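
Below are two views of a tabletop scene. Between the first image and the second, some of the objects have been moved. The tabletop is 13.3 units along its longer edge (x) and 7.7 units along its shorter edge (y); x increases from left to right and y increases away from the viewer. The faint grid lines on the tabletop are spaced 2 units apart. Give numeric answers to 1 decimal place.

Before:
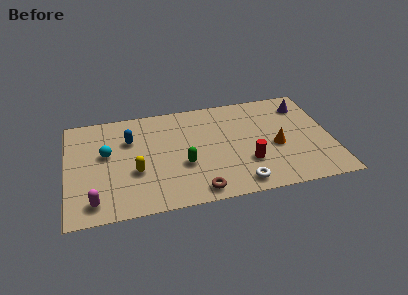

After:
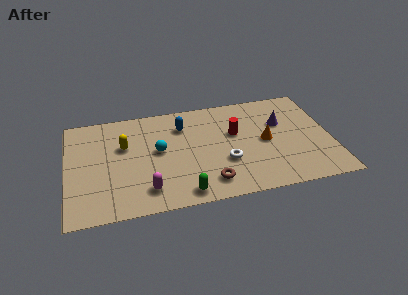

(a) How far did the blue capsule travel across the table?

2.7

From (3.2, 5.3) to (5.9, 5.8), the blue capsule covered √(2.7² + 0.5²) ≈ 2.7 units.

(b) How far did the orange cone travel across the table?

0.7

The orange cone moved from about (10.5, 3.3) to (10.0, 3.8), a distance of √(0.5² + 0.5²) ≈ 0.7.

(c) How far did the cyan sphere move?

2.6

The cyan sphere moved from about (2.0, 4.5) to (4.6, 4.2), a distance of √(2.6² + 0.3²) ≈ 2.6.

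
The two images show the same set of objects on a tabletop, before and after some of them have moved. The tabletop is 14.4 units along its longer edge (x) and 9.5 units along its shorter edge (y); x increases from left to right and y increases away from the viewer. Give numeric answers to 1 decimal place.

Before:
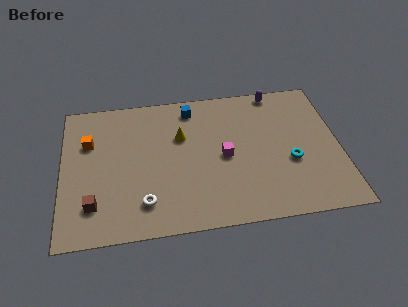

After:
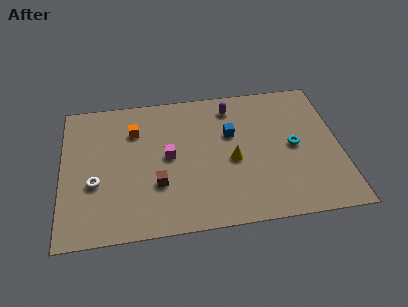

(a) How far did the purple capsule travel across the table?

2.5

The purple capsule was near (11.3, 8.7) before and (8.9, 7.9) after, so it travelled √(2.4² + 0.8²) ≈ 2.5 units.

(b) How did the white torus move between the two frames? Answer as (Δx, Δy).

(-2.5, 1.6)

From the two frames, the white torus sits at roughly (4.2, 2.0) before and (1.7, 3.6) after.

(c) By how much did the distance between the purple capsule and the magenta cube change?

-0.6

Before: roughly 5.1 units apart; after: 4.5. That's 0.6 units closer together.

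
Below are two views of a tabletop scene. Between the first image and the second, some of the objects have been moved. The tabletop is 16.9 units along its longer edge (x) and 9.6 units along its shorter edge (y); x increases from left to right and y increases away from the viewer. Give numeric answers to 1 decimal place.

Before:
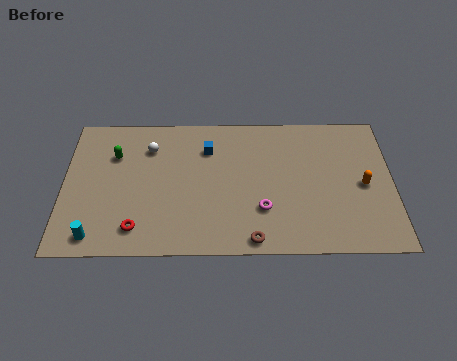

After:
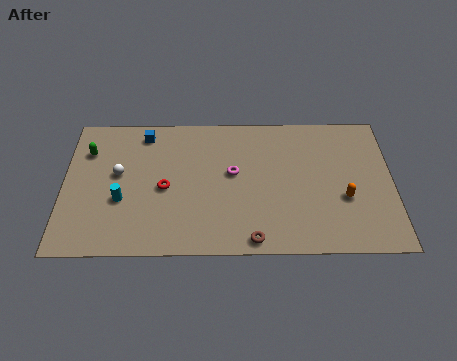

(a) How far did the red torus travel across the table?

3.0

The red torus was near (3.8, 1.7) before and (5.2, 4.4) after, so it travelled √(1.4² + 2.7²) ≈ 3.0 units.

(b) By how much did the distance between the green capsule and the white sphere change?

+0.4

They were about 1.9 units apart before and 2.3 after — 0.4 units further apart.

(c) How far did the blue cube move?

3.5

The blue cube was near (7.4, 7.1) before and (4.1, 8.2) after, so it travelled √(3.3² + 1.1²) ≈ 3.5 units.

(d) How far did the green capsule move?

1.4

From (2.6, 6.7) to (1.2, 7.0), the green capsule covered √(1.4² + 0.3²) ≈ 1.4 units.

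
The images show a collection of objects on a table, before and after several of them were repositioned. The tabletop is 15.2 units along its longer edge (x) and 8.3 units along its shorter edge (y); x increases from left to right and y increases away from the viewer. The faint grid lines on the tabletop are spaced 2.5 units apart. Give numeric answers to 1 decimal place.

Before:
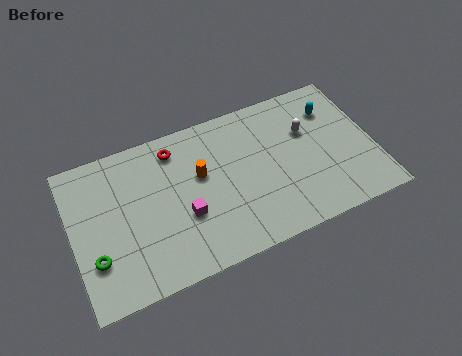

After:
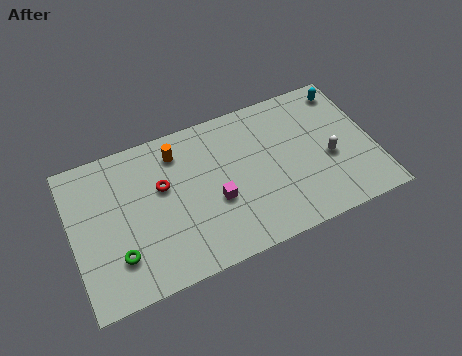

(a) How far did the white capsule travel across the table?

2.1

From (12.0, 5.4) to (12.9, 3.5), the white capsule covered √(0.9² + 1.9²) ≈ 2.1 units.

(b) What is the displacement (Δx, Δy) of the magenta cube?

(1.6, 0.2)

From the two frames, the magenta cube sits at roughly (5.5, 3.1) before and (7.1, 3.3) after.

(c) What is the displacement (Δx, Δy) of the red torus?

(-0.8, -1.8)

From the two frames, the red torus sits at roughly (5.4, 6.9) before and (4.6, 5.1) after.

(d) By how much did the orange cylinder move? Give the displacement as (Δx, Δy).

(-1.0, 1.7)

The orange cylinder started near (6.5, 5.0) and ended near (5.5, 6.7).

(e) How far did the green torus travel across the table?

1.1

From (1.0, 2.5) to (2.1, 2.2), the green torus covered √(1.1² + 0.3²) ≈ 1.1 units.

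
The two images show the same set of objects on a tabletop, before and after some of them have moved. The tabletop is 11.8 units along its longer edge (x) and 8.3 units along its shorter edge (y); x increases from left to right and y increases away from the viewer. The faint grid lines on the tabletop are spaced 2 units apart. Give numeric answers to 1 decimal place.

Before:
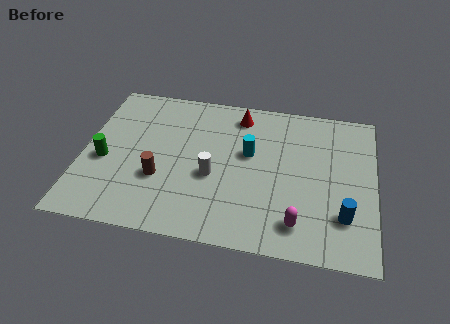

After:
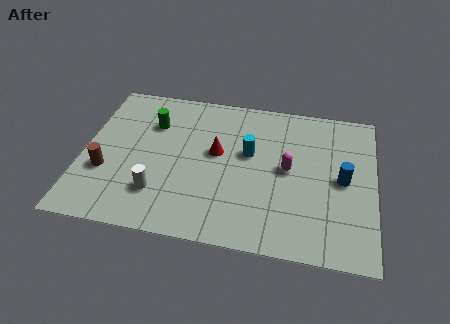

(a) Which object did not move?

the cyan cylinder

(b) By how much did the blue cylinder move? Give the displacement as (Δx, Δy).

(-0.1, 1.9)

The blue cylinder was at about (10.6, 2.2) and moved to about (10.5, 4.1).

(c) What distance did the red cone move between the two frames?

2.4

The red cone was near (6.2, 7.0) before and (5.4, 4.7) after, so it travelled √(0.8² + 2.3²) ≈ 2.4 units.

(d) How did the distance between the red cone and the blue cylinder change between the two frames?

-1.4

They were about 6.5 units apart before and 5.1 after — 1.4 units closer together.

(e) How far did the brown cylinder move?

2.2

From (3.2, 2.9) to (1.0, 2.9), the brown cylinder covered √(2.2² + 0.0²) ≈ 2.2 units.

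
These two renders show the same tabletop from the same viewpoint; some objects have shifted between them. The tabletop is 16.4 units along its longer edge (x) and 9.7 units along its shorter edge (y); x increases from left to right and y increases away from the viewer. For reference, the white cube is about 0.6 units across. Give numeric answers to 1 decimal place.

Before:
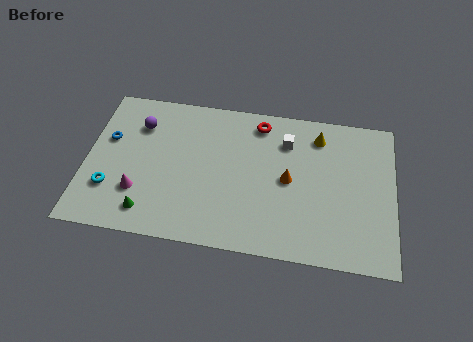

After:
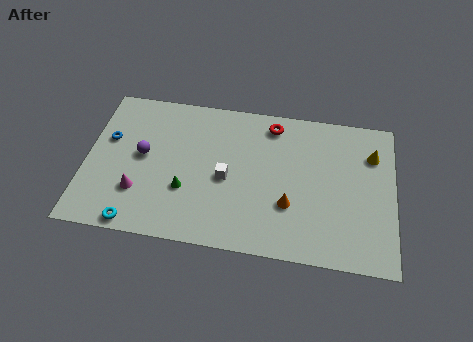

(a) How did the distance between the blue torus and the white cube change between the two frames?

-3.0

They were about 9.6 units apart before and 6.6 after — 3.0 units closer together.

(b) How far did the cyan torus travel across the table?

2.5

From (1.4, 2.8) to (2.9, 0.8), the cyan torus covered √(1.5² + 2.0²) ≈ 2.5 units.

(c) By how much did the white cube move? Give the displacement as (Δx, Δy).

(-3.1, -2.9)

The white cube started near (10.6, 7.3) and ended near (7.5, 4.4).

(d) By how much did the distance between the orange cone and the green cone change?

-2.5

Before: roughly 8.0 units apart; after: 5.5. That's 2.5 units closer together.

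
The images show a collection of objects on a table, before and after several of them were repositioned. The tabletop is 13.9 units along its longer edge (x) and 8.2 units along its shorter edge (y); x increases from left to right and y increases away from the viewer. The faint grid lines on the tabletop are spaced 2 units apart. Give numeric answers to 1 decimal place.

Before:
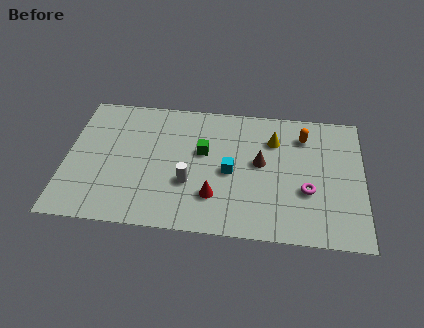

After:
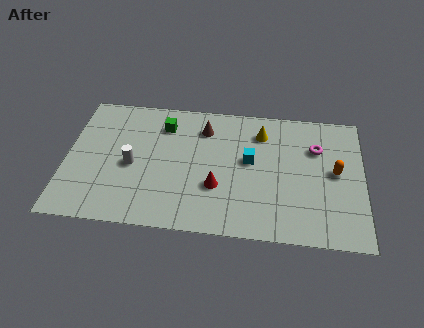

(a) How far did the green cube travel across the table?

2.4

From (6.4, 4.9) to (4.5, 6.4), the green cube covered √(1.9² + 1.5²) ≈ 2.4 units.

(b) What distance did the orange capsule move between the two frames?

2.6

The orange capsule moved from about (11.1, 6.4) to (12.6, 4.3), a distance of √(1.5² + 2.1²) ≈ 2.6.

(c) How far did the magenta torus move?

2.7

The magenta torus was near (11.3, 3.0) before and (11.7, 5.7) after, so it travelled √(0.4² + 2.7²) ≈ 2.7 units.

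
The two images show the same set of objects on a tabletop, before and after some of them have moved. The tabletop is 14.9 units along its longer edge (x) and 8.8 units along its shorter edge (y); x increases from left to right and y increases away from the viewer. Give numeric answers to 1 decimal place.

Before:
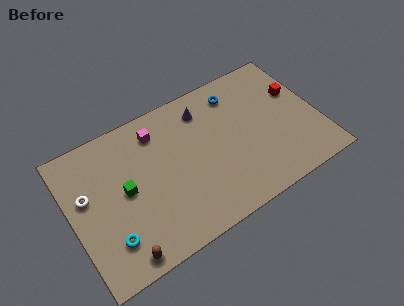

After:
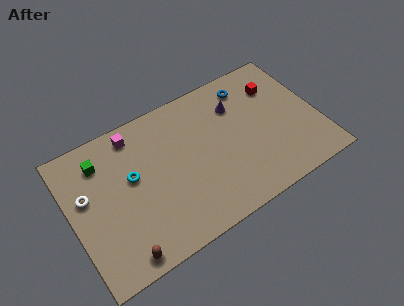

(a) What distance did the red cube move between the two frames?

1.4

From (13.9, 5.6) to (12.8, 6.5), the red cube covered √(1.1² + 0.9²) ≈ 1.4 units.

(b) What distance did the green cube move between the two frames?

2.6

The green cube was near (3.2, 4.5) before and (2.1, 6.9) after, so it travelled √(1.1² + 2.4²) ≈ 2.6 units.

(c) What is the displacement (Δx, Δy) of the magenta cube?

(-1.3, 0.5)

The magenta cube started near (5.5, 7.1) and ended near (4.2, 7.6).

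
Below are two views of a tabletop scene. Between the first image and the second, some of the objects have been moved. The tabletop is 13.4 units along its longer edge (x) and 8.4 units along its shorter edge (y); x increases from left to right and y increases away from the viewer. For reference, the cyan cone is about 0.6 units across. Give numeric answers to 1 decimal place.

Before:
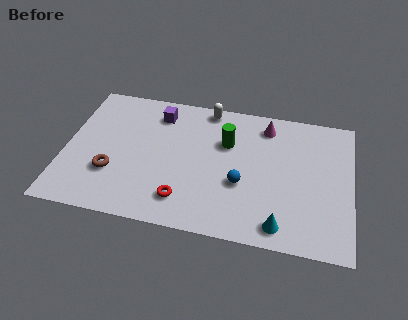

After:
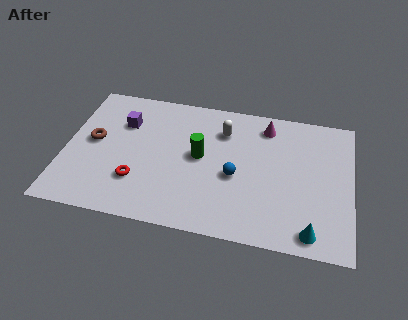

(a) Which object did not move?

the magenta cone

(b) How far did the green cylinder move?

1.6

From (7.5, 5.6) to (6.3, 4.5), the green cylinder covered √(1.2² + 1.1²) ≈ 1.6 units.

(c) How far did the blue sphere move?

0.5

From (8.3, 3.2) to (8.0, 3.6), the blue sphere covered √(0.3² + 0.4²) ≈ 0.5 units.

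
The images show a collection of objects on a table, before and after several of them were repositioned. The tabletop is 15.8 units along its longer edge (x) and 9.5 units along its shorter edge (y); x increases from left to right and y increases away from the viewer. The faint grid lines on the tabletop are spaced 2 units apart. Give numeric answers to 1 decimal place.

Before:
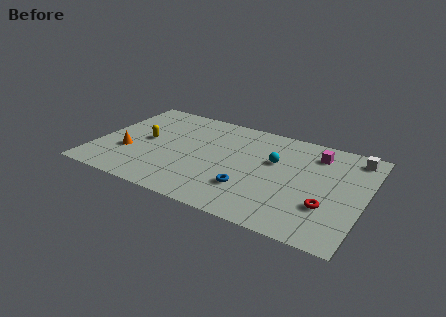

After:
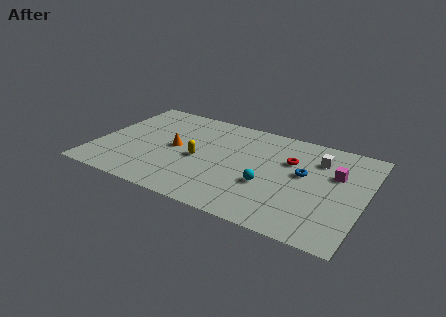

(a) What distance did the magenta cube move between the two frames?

2.0

From (12.7, 7.6) to (14.0, 6.1), the magenta cube covered √(1.3² + 1.5²) ≈ 2.0 units.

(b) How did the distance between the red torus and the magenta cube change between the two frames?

-2.0

Before: roughly 4.7 units apart; after: 2.7. That's 2.0 units closer together.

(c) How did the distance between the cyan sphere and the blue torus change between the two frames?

-0.7

The distance was about 3.4 in the first image and 2.7 in the second, so they moved 0.7 units closer together.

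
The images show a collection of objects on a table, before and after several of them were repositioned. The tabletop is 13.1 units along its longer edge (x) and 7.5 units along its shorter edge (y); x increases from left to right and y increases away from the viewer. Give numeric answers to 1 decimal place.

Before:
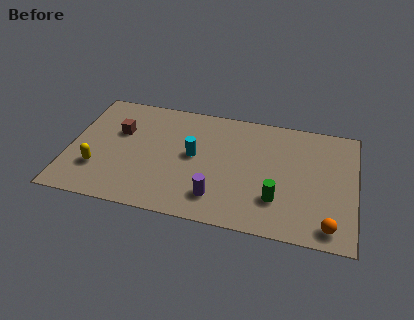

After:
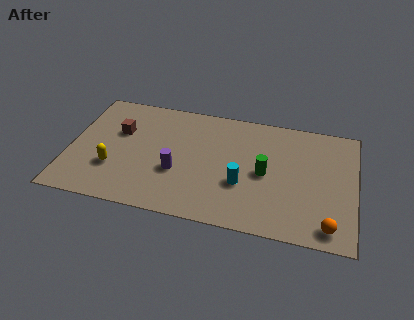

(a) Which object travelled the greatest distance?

the cyan cylinder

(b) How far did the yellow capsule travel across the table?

0.7

The yellow capsule was near (1.4, 2.2) before and (2.1, 2.4) after, so it travelled √(0.7² + 0.2²) ≈ 0.7 units.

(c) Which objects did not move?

the orange sphere and the brown cube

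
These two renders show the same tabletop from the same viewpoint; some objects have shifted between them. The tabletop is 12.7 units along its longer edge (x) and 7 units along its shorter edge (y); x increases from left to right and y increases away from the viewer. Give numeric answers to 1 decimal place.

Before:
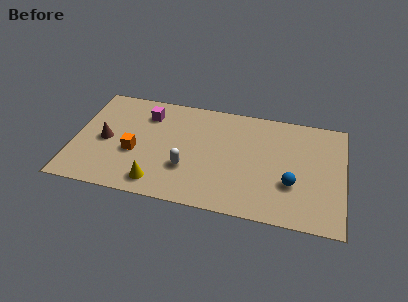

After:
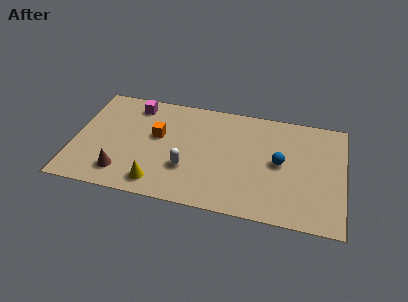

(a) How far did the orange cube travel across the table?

1.6

From (2.9, 2.8) to (3.9, 4.1), the orange cube covered √(1.0² + 1.3²) ≈ 1.6 units.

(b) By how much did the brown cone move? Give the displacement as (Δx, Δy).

(0.9, -1.9)

From the two frames, the brown cone sits at roughly (1.5, 3.3) before and (2.4, 1.4) after.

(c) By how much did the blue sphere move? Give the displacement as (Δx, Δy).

(-0.6, 1.2)

The blue sphere was at about (10.3, 2.4) and moved to about (9.7, 3.6).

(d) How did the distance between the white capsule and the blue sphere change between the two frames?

-0.4

The distance was about 4.9 in the first image and 4.5 in the second, so they moved 0.4 units closer together.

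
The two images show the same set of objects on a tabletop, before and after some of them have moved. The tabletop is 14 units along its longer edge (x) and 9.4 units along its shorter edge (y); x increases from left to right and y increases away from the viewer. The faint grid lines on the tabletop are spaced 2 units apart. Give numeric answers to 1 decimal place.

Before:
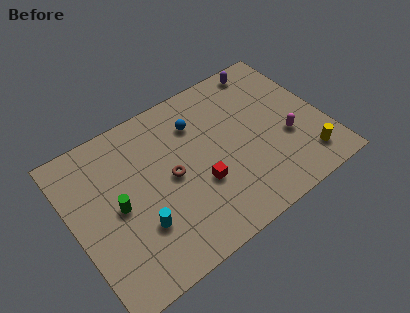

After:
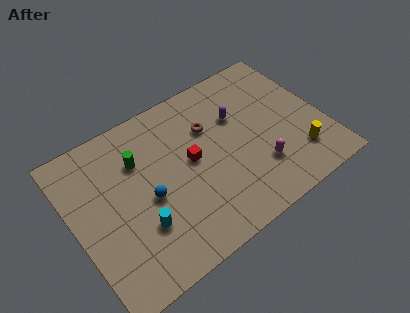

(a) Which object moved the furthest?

the blue sphere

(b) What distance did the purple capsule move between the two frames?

3.0

From (11.6, 8.4) to (9.5, 6.2), the purple capsule covered √(2.1² + 2.2²) ≈ 3.0 units.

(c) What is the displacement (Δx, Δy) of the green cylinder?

(1.5, 2.0)

The green cylinder started near (2.4, 4.6) and ended near (3.9, 6.6).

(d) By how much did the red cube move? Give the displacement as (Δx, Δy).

(-0.2, 1.6)

From the two frames, the red cube sits at roughly (6.8, 3.4) before and (6.6, 5.0) after.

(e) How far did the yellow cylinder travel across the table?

0.6

The yellow cylinder was near (12.5, 1.7) before and (12.2, 2.2) after, so it travelled √(0.3² + 0.5²) ≈ 0.6 units.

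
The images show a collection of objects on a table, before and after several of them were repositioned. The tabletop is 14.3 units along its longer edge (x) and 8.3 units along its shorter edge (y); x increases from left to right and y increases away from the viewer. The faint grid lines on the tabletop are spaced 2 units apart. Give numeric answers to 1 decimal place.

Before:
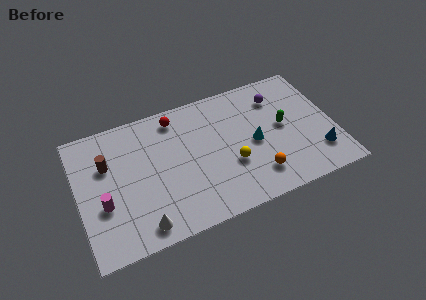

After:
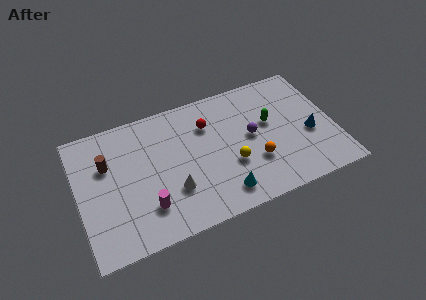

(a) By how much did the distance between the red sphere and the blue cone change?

-3.0

They were about 9.1 units apart before and 6.1 after — 3.0 units closer together.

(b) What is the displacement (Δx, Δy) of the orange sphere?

(0.0, 0.9)

From the two frames, the orange sphere sits at roughly (9.7, 1.8) before and (9.7, 2.7) after.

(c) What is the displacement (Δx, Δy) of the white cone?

(1.9, 1.5)

The white cone started near (3.2, 1.1) and ended near (5.1, 2.6).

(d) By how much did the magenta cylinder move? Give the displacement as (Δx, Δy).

(2.3, -1.0)

The magenta cylinder started near (1.3, 3.1) and ended near (3.6, 2.1).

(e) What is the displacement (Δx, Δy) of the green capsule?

(-0.7, 0.5)

The green capsule started near (11.5, 4.4) and ended near (10.8, 4.9).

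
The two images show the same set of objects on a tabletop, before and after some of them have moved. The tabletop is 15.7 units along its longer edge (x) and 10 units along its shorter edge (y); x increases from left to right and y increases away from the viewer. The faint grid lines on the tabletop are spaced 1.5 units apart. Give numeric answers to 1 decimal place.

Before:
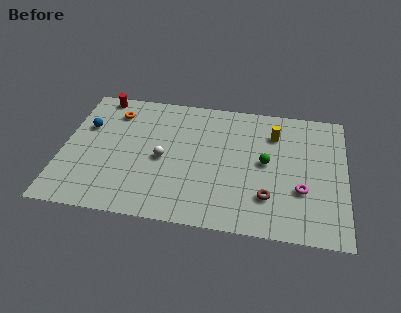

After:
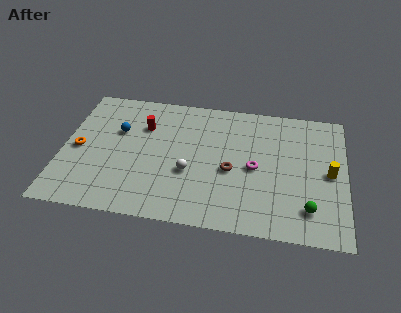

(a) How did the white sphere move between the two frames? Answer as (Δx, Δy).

(1.5, -0.8)

The white sphere started near (5.6, 4.6) and ended near (7.1, 3.8).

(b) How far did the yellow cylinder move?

4.0

From (11.7, 7.5) to (14.8, 4.9), the yellow cylinder covered √(3.1² + 2.6²) ≈ 4.0 units.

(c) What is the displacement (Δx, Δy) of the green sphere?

(2.4, -3.1)

From the two frames, the green sphere sits at roughly (11.3, 5.2) before and (13.7, 2.1) after.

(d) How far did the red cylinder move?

3.3

The red cylinder was near (1.8, 9.1) before and (4.4, 7.0) after, so it travelled √(2.6² + 2.1²) ≈ 3.3 units.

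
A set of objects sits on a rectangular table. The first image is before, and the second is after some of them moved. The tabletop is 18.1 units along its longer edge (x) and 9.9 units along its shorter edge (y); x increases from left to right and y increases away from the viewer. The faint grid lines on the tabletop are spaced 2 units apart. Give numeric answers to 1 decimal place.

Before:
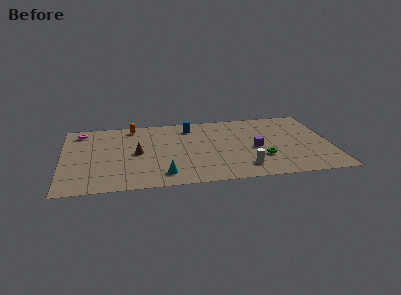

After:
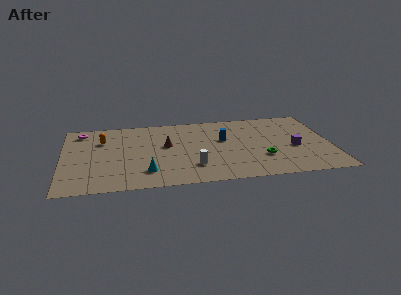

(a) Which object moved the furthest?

the white cylinder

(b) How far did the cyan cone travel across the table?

1.2

From (6.7, 1.7) to (5.6, 2.2), the cyan cone covered √(1.1² + 0.5²) ≈ 1.2 units.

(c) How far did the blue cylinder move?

3.0

The blue cylinder was near (8.7, 8.1) before and (10.9, 6.0) after, so it travelled √(2.2² + 2.1²) ≈ 3.0 units.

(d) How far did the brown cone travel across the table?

2.2

The brown cone moved from about (5.0, 4.9) to (7.0, 5.7), a distance of √(2.0² + 0.8²) ≈ 2.2.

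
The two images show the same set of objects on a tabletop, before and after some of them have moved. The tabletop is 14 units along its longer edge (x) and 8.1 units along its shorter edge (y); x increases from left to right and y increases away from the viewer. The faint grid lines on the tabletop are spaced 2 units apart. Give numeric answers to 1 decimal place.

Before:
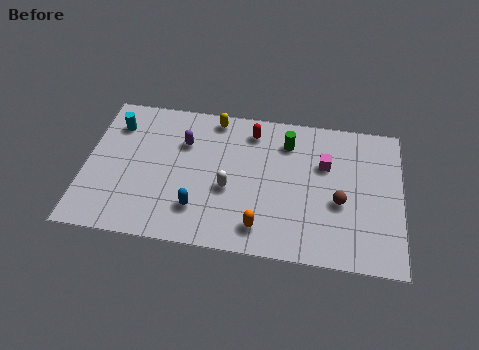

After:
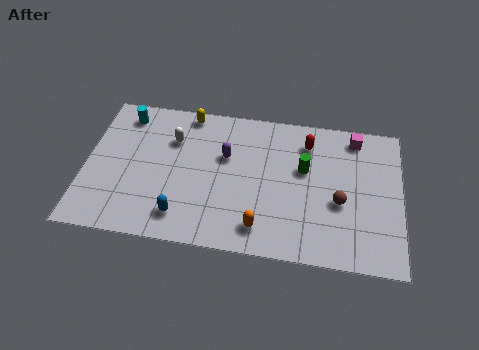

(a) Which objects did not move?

the orange capsule and the brown sphere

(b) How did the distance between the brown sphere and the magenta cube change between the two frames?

+1.6

The distance was about 2.1 in the first image and 3.7 in the second, so they moved 1.6 units further apart.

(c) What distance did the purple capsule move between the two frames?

2.0

The purple capsule was near (4.3, 5.6) before and (6.2, 5.1) after, so it travelled √(1.9² + 0.5²) ≈ 2.0 units.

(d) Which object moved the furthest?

the white capsule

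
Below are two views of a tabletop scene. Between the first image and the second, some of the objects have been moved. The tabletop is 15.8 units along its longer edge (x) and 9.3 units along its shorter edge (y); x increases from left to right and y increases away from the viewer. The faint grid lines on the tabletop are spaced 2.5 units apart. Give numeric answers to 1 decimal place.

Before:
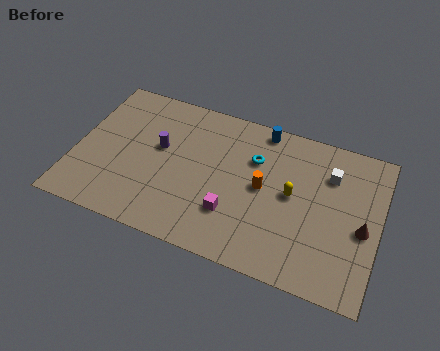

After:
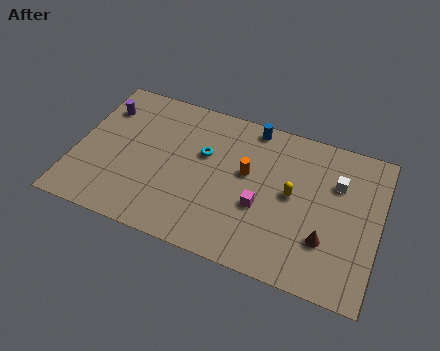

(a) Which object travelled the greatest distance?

the purple cylinder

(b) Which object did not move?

the yellow capsule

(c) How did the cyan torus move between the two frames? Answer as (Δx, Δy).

(-2.6, -0.6)

The cyan torus started near (9.2, 6.4) and ended near (6.6, 5.8).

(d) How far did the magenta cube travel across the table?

1.7

From (8.4, 2.7) to (9.8, 3.6), the magenta cube covered √(1.4² + 0.9²) ≈ 1.7 units.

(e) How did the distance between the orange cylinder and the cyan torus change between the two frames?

+0.6

The distance was about 1.7 in the first image and 2.3 in the second, so they moved 0.6 units further apart.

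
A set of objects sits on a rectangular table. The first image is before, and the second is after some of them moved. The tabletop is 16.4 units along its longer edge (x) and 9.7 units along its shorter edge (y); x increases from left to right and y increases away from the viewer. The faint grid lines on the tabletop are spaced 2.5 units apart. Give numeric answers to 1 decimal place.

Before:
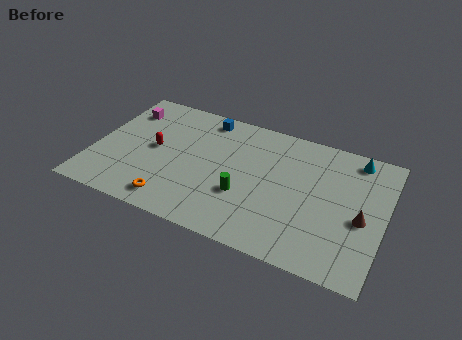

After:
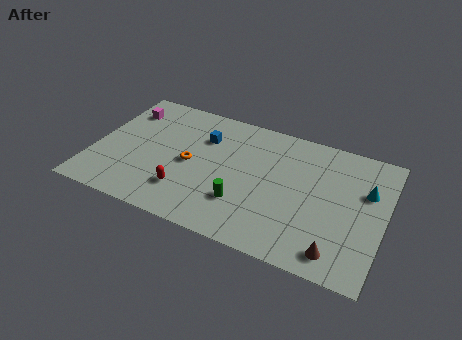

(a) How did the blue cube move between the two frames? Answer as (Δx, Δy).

(0.1, -1.6)

The blue cube started near (5.9, 8.5) and ended near (6.0, 6.9).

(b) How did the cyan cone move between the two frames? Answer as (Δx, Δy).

(0.8, -2.2)

From the two frames, the cyan cone sits at roughly (14.5, 8.5) before and (15.3, 6.3) after.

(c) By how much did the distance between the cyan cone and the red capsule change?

-1.1

The distance was about 11.6 in the first image and 10.5 in the second, so they moved 1.1 units closer together.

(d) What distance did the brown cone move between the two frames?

3.0

The brown cone moved from about (15.2, 4.2) to (14.1, 1.4), a distance of √(1.1² + 2.8²) ≈ 3.0.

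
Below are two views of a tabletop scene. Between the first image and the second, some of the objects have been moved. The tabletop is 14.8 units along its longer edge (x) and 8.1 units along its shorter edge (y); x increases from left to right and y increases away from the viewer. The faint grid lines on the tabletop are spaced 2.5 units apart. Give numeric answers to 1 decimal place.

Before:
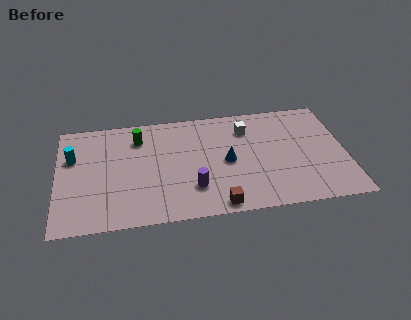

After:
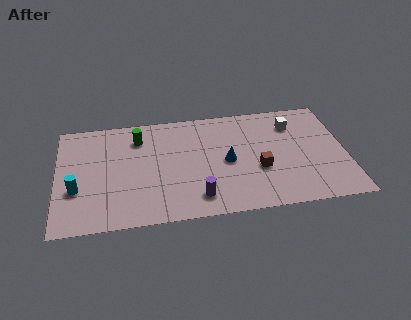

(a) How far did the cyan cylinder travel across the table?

2.4

The cyan cylinder was near (0.8, 5.3) before and (1.0, 2.9) after, so it travelled √(0.2² + 2.4²) ≈ 2.4 units.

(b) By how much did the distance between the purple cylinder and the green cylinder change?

+0.7

The distance was about 4.9 in the first image and 5.6 in the second, so they moved 0.7 units further apart.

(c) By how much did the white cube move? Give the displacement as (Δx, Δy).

(2.4, 0.0)

The white cube started near (9.8, 6.2) and ended near (12.2, 6.2).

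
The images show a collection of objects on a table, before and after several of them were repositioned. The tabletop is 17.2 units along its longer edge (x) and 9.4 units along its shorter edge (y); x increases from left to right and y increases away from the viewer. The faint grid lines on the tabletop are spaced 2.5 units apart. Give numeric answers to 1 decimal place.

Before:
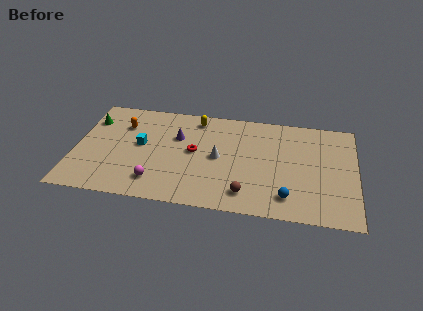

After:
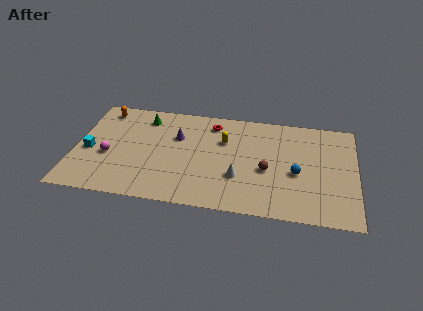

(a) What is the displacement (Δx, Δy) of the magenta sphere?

(-3.0, 1.9)

From the two frames, the magenta sphere sits at roughly (5.1, 1.9) before and (2.1, 3.8) after.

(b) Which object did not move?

the purple cone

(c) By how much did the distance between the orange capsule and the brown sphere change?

+1.8

They were about 9.3 units apart before and 11.1 after — 1.8 units further apart.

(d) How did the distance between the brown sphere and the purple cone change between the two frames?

-0.3

Before: roughly 6.3 units apart; after: 6.0. That's 0.3 units closer together.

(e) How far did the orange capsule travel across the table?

1.8

From (2.8, 6.8) to (1.5, 8.1), the orange capsule covered √(1.3² + 1.3²) ≈ 1.8 units.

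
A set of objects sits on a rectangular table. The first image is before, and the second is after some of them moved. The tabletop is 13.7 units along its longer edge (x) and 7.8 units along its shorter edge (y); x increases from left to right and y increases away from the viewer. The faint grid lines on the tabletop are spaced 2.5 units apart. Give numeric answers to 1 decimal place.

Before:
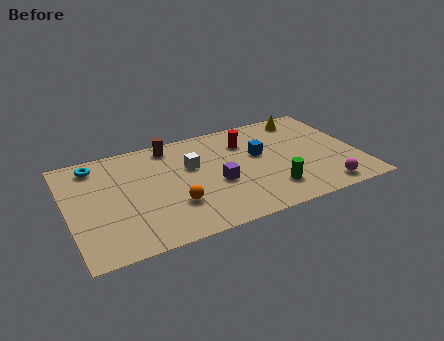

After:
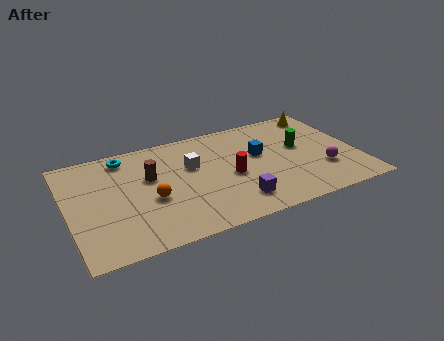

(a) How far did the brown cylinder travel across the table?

2.3

The brown cylinder was near (5.1, 6.8) before and (3.9, 4.8) after, so it travelled √(1.2² + 2.0²) ≈ 2.3 units.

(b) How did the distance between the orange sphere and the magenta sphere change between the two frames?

+1.1

They were about 7.0 units apart before and 8.1 after — 1.1 units further apart.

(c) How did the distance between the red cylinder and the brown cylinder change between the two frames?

+0.3

The distance was about 3.6 in the first image and 3.9 in the second, so they moved 0.3 units further apart.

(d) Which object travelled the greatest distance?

the green cylinder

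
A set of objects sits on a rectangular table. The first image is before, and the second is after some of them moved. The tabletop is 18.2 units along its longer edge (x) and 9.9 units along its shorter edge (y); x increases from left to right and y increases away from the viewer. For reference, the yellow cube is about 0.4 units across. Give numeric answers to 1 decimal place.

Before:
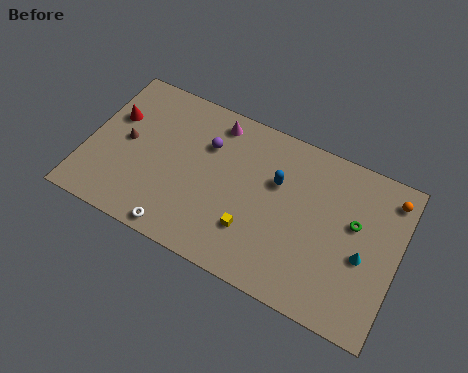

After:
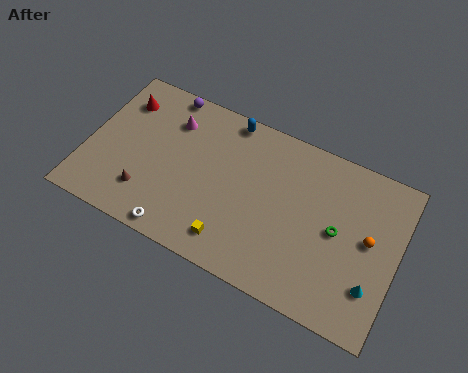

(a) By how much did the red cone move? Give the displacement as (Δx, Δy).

(0.3, 1.2)

From the two frames, the red cone sits at roughly (1.3, 6.4) before and (1.6, 7.6) after.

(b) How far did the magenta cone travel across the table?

2.7

The magenta cone was near (7.1, 8.5) before and (4.6, 7.5) after, so it travelled √(2.5² + 1.0²) ≈ 2.7 units.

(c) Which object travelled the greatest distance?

the blue capsule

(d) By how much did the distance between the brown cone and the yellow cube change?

-2.9

The distance was about 8.1 in the first image and 5.2 in the second, so they moved 2.9 units closer together.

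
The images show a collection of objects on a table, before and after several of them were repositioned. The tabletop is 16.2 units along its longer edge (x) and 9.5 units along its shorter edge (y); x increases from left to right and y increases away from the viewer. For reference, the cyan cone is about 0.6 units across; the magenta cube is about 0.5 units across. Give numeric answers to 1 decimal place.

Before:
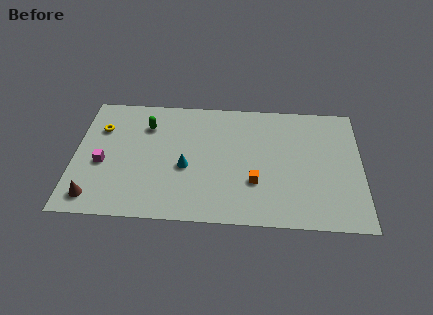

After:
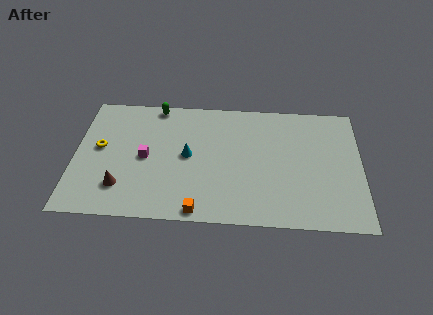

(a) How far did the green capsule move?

1.7

The green capsule was near (4.0, 7.1) before and (4.5, 8.7) after, so it travelled √(0.5² + 1.6²) ≈ 1.7 units.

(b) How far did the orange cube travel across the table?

3.9

From (10.2, 3.1) to (7.1, 0.8), the orange cube covered √(3.1² + 2.3²) ≈ 3.9 units.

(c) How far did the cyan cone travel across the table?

0.9

From (6.3, 4.0) to (6.4, 4.9), the cyan cone covered √(0.1² + 0.9²) ≈ 0.9 units.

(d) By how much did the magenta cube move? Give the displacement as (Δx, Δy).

(2.4, 0.6)

The magenta cube started near (1.6, 4.0) and ended near (4.0, 4.6).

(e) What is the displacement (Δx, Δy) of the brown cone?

(1.5, 0.9)

The brown cone was at about (1.2, 1.4) and moved to about (2.7, 2.3).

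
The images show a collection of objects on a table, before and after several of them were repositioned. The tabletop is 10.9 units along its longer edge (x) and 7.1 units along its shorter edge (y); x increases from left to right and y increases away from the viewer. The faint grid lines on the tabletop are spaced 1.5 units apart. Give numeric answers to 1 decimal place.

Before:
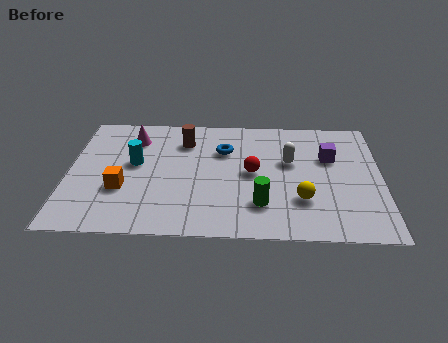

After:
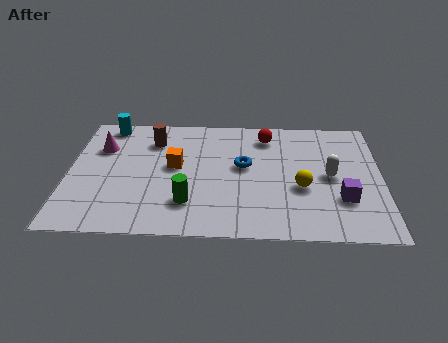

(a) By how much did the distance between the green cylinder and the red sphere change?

+3.0

They were about 1.8 units apart before and 4.8 after — 3.0 units further apart.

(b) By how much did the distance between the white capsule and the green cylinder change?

+2.5

The distance was about 2.7 in the first image and 5.2 in the second, so they moved 2.5 units further apart.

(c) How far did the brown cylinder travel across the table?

1.1

From (4.0, 5.4) to (2.9, 5.4), the brown cylinder covered √(1.1² + 0.0²) ≈ 1.1 units.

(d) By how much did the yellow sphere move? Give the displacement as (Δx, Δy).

(0.0, 0.7)

From the two frames, the yellow sphere sits at roughly (8.1, 2.1) before and (8.1, 2.8) after.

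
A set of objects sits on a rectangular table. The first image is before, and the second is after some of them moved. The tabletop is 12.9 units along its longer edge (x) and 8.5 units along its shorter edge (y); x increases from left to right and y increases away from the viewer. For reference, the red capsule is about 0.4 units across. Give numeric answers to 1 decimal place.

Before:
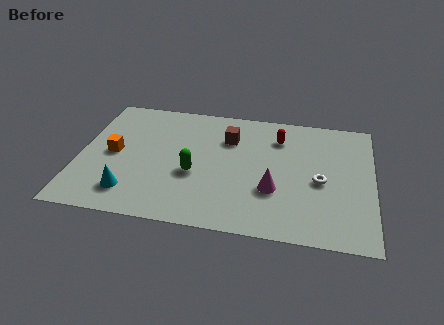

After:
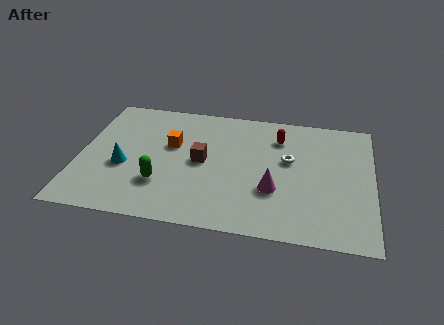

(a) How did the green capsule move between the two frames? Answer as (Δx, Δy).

(-1.4, -0.9)

The green capsule started near (5.1, 3.4) and ended near (3.7, 2.5).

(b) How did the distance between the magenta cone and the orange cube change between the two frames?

-2.1

They were about 7.2 units apart before and 5.1 after — 2.1 units closer together.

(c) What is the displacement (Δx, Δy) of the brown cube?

(-1.1, -1.8)

The brown cube was at about (6.5, 6.1) and moved to about (5.4, 4.3).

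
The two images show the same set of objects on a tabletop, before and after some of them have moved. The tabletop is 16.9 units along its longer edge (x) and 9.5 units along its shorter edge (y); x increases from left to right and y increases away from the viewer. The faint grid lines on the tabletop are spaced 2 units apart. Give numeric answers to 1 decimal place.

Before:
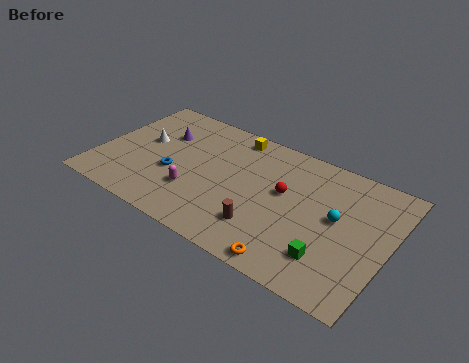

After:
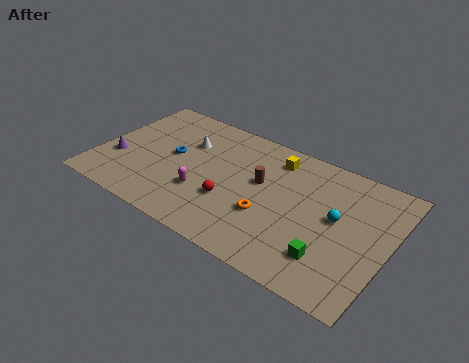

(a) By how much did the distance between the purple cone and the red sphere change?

-0.8

Before: roughly 7.6 units apart; after: 6.8. That's 0.8 units closer together.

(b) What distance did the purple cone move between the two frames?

3.8

From (3.3, 6.5) to (1.2, 3.3), the purple cone covered √(2.1² + 3.2²) ≈ 3.8 units.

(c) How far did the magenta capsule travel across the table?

0.5

The magenta capsule was near (5.9, 2.9) before and (6.4, 3.1) after, so it travelled √(0.5² + 0.2²) ≈ 0.5 units.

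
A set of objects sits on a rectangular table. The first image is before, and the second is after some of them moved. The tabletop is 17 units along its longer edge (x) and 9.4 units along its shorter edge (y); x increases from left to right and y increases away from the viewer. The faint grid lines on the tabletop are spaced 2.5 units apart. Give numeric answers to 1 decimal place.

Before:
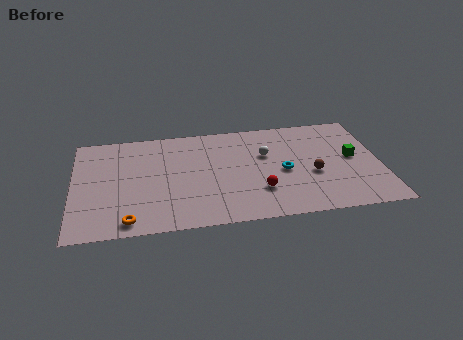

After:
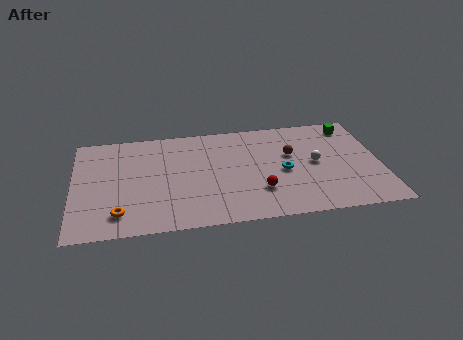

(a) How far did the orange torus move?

0.9

From (3.0, 1.1) to (2.5, 1.8), the orange torus covered √(0.5² + 0.7²) ≈ 0.9 units.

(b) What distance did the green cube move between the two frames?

3.0

From (15.5, 5.0) to (15.6, 8.0), the green cube covered √(0.1² + 3.0²) ≈ 3.0 units.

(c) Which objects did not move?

the red sphere and the cyan torus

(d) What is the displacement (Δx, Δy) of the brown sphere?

(-1.1, 2.0)

The brown sphere started near (13.2, 3.8) and ended near (12.1, 5.8).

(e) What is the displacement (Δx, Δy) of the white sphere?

(2.7, -1.2)

The white sphere was at about (10.7, 6.0) and moved to about (13.4, 4.8).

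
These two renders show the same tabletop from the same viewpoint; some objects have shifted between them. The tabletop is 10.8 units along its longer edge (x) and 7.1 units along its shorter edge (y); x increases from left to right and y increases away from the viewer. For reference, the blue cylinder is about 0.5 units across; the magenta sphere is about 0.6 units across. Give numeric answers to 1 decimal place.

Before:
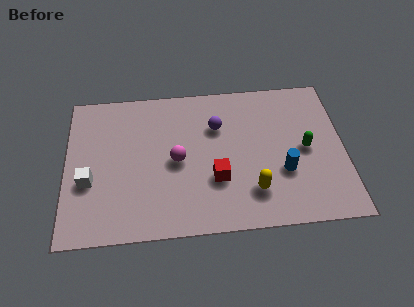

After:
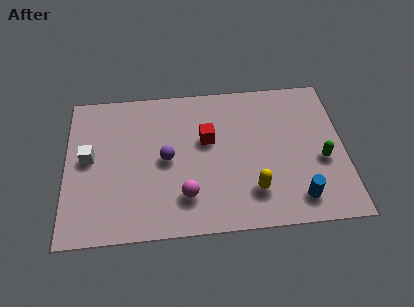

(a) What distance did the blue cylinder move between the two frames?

1.4

The blue cylinder was near (8.4, 2.5) before and (8.9, 1.2) after, so it travelled √(0.5² + 1.3²) ≈ 1.4 units.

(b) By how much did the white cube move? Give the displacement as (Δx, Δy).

(0.0, 1.1)

From the two frames, the white cube sits at roughly (0.9, 2.7) before and (0.9, 3.8) after.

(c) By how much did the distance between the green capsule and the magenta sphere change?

+0.4

The distance was about 5.0 in the first image and 5.4 in the second, so they moved 0.4 units further apart.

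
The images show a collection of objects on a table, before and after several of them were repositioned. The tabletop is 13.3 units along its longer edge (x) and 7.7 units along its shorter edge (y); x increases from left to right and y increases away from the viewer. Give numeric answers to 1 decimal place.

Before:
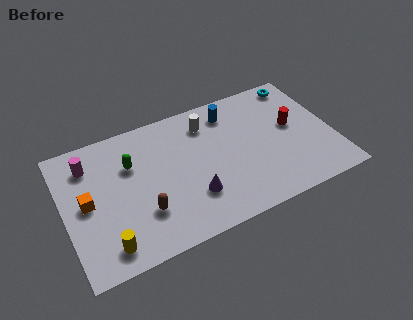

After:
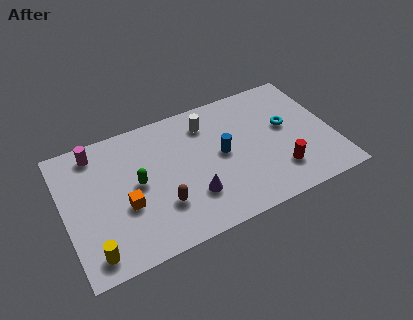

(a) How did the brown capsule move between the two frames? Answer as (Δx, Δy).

(0.9, 0.0)

From the two frames, the brown capsule sits at roughly (3.7, 2.3) before and (4.6, 2.3) after.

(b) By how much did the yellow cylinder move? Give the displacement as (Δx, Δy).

(-0.7, -0.1)

The yellow cylinder started near (1.8, 1.2) and ended near (1.1, 1.1).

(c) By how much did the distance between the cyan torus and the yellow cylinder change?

-1.2

The distance was about 11.7 in the first image and 10.5 in the second, so they moved 1.2 units closer together.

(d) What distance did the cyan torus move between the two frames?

2.6

The cyan torus moved from about (12.1, 6.8) to (11.1, 4.4), a distance of √(1.0² + 2.4²) ≈ 2.6.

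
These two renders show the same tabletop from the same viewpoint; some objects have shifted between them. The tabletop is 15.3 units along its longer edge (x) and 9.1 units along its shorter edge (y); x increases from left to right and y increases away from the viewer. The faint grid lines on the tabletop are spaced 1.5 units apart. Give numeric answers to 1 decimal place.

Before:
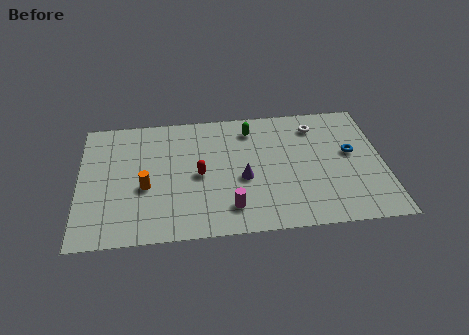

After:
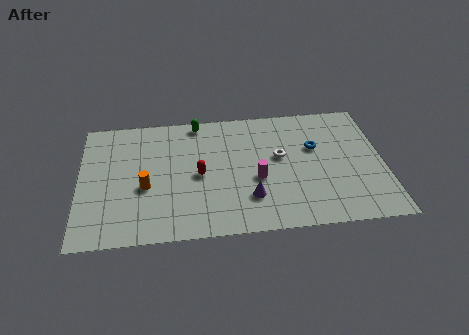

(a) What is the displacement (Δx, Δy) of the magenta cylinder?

(1.4, 1.9)

From the two frames, the magenta cylinder sits at roughly (7.5, 1.8) before and (8.9, 3.7) after.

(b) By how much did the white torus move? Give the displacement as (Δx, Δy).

(-1.9, -2.1)

The white torus was at about (12.0, 7.3) and moved to about (10.1, 5.2).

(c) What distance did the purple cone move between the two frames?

1.4

From (8.2, 3.8) to (8.5, 2.4), the purple cone covered √(0.3² + 1.4²) ≈ 1.4 units.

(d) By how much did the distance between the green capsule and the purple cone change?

+2.7

They were about 3.6 units apart before and 6.3 after — 2.7 units further apart.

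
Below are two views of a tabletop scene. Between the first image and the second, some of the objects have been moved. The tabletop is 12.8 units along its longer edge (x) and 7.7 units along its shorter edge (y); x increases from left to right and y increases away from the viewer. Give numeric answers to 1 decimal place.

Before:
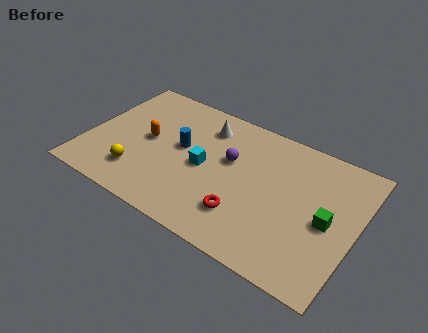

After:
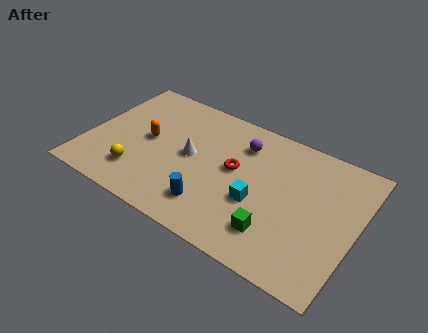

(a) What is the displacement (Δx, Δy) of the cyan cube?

(2.7, -0.7)

The cyan cube was at about (5.6, 3.7) and moved to about (8.3, 3.0).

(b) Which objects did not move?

the orange capsule and the yellow sphere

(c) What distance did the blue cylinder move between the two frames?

3.2

The blue cylinder moved from about (4.4, 4.3) to (6.3, 1.7), a distance of √(1.9² + 2.6²) ≈ 3.2.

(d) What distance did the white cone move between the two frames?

2.1

From (5.3, 6.1) to (4.9, 4.0), the white cone covered √(0.4² + 2.1²) ≈ 2.1 units.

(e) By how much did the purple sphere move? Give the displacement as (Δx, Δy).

(0.4, 1.2)

The purple sphere started near (6.7, 4.7) and ended near (7.1, 5.9).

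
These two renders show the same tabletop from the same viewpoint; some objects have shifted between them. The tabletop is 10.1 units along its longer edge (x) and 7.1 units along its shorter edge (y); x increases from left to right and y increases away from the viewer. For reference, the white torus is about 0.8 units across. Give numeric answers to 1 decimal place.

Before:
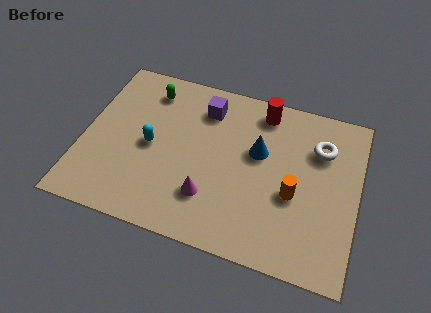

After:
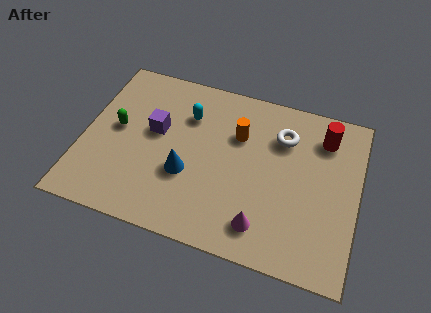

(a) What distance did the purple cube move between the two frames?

2.3

The purple cube moved from about (4.3, 5.6) to (2.6, 4.1), a distance of √(1.7² + 1.5²) ≈ 2.3.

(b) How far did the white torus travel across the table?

1.4

The white torus moved from about (8.6, 5.1) to (7.2, 5.2), a distance of √(1.4² + 0.1²) ≈ 1.4.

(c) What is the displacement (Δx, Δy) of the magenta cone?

(2.0, -0.6)

The magenta cone started near (4.8, 1.9) and ended near (6.8, 1.3).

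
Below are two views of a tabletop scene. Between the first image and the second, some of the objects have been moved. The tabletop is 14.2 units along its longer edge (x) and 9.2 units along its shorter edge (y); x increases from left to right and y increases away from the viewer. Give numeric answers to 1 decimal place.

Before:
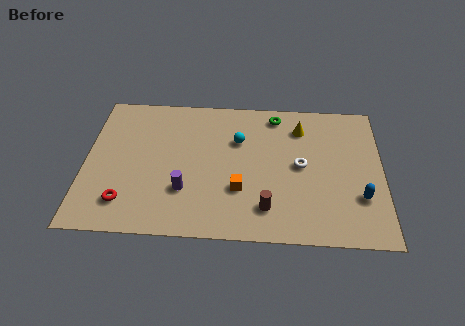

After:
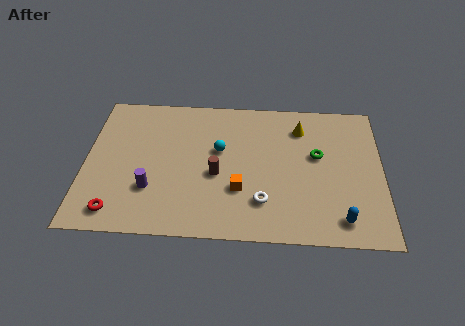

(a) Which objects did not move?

the yellow cone and the orange cube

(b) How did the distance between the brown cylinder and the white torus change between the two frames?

-0.5

They were about 3.2 units apart before and 2.7 after — 0.5 units closer together.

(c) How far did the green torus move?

3.3

From (9.1, 8.0) to (11.1, 5.4), the green torus covered √(2.0² + 2.6²) ≈ 3.3 units.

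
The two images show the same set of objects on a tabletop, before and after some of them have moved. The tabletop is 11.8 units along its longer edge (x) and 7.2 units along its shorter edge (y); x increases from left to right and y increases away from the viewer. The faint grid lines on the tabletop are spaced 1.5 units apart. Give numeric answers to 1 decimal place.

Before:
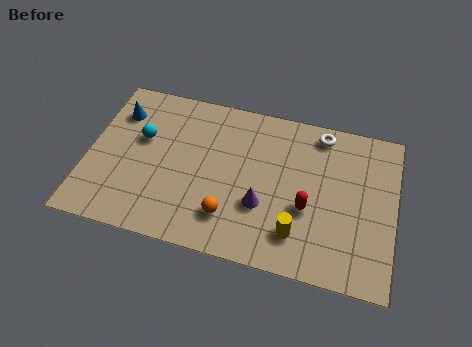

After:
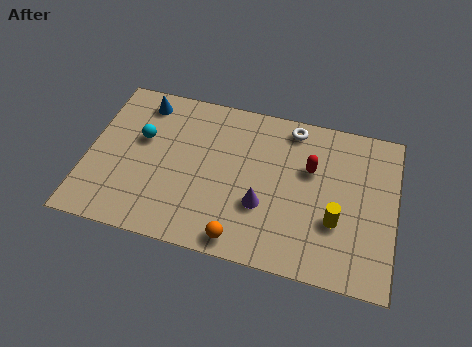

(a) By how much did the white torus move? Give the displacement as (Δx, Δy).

(-1.1, 0.0)

The white torus started near (8.8, 6.3) and ended near (7.7, 6.3).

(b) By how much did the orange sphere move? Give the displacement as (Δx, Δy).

(0.5, -0.9)

The orange sphere started near (5.6, 1.7) and ended near (6.1, 0.8).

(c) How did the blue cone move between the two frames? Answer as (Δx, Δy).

(0.9, 0.7)

From the two frames, the blue cone sits at roughly (1.0, 5.4) before and (1.9, 6.1) after.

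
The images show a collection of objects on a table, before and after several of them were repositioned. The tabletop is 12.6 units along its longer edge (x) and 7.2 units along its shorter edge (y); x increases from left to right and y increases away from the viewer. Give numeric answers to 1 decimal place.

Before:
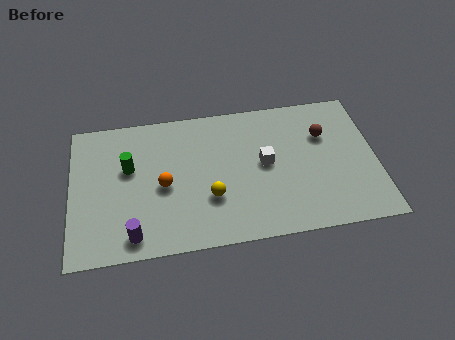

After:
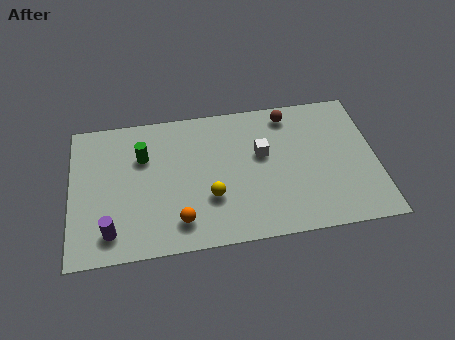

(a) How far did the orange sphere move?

2.0

The orange sphere was near (3.8, 3.3) before and (4.4, 1.4) after, so it travelled √(0.6² + 1.9²) ≈ 2.0 units.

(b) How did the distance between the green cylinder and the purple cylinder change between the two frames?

+0.5

The distance was about 3.4 in the first image and 3.9 in the second, so they moved 0.5 units further apart.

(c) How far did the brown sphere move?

1.9

From (10.5, 4.9) to (9.1, 6.2), the brown sphere covered √(1.4² + 1.3²) ≈ 1.9 units.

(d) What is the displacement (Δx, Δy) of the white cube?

(-0.1, 0.5)

From the two frames, the white cube sits at roughly (8.0, 3.8) before and (7.9, 4.3) after.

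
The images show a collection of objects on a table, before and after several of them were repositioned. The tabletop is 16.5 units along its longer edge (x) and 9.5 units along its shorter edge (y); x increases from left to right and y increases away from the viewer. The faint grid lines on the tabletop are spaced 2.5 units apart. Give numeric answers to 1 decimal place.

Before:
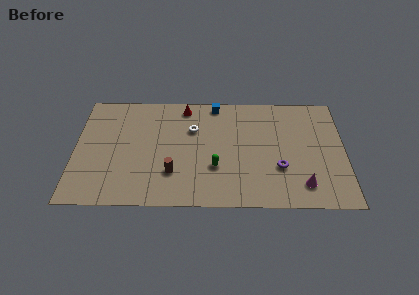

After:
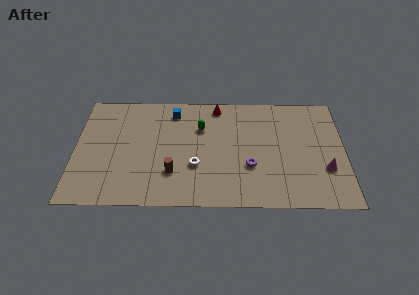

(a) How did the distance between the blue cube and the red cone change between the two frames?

+0.8

Before: roughly 1.9 units apart; after: 2.7. That's 0.8 units further apart.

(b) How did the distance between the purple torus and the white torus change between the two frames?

-2.9

Before: roughly 6.2 units apart; after: 3.3. That's 2.9 units closer together.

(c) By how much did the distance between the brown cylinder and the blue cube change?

-1.2

The distance was about 6.4 in the first image and 5.2 in the second, so they moved 1.2 units closer together.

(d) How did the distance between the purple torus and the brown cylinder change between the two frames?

-1.8

Before: roughly 6.5 units apart; after: 4.7. That's 1.8 units closer together.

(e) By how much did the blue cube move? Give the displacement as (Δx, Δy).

(-2.6, -0.7)

The blue cube started near (8.6, 8.6) and ended near (6.0, 7.9).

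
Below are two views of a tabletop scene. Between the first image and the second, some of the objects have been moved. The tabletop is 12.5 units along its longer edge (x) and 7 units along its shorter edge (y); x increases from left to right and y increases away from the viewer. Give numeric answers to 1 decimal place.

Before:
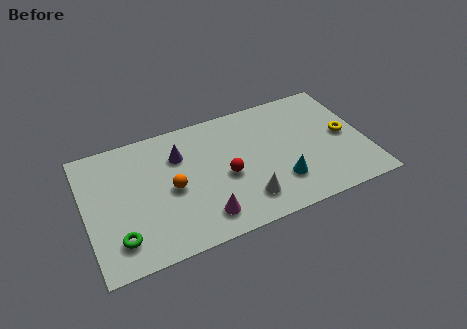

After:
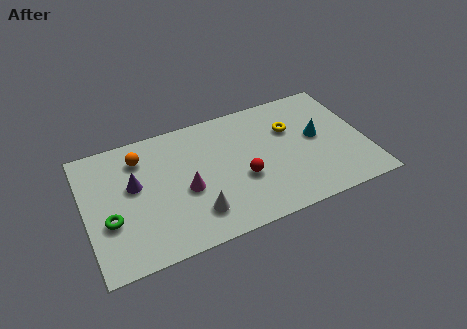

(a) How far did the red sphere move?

0.8

The red sphere was near (6.2, 3.1) before and (6.9, 2.7) after, so it travelled √(0.7² + 0.4²) ≈ 0.8 units.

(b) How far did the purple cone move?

2.3

The purple cone moved from about (4.3, 5.0) to (2.2, 4.1), a distance of √(2.1² + 0.9²) ≈ 2.3.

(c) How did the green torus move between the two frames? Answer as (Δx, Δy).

(-0.3, 1.1)

The green torus was at about (1.3, 1.5) and moved to about (1.0, 2.6).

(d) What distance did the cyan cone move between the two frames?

2.7

From (8.5, 1.9) to (10.4, 3.8), the cyan cone covered √(1.9² + 1.9²) ≈ 2.7 units.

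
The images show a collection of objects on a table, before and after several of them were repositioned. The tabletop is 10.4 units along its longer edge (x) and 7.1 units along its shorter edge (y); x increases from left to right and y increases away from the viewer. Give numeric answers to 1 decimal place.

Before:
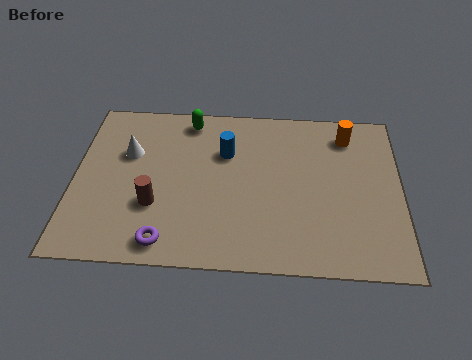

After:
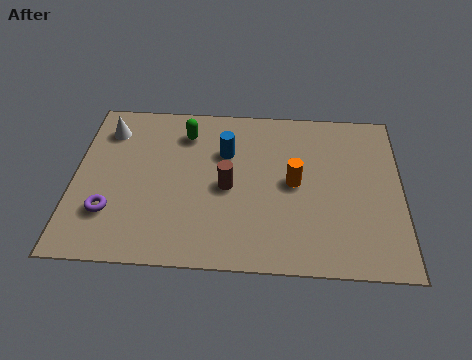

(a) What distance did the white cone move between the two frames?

1.2

From (1.7, 4.6) to (1.0, 5.6), the white cone covered √(0.7² + 1.0²) ≈ 1.2 units.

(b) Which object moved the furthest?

the orange cylinder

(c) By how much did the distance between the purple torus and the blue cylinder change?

+0.3

They were about 4.3 units apart before and 4.6 after — 0.3 units further apart.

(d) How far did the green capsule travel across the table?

0.6

From (3.6, 6.2) to (3.5, 5.6), the green capsule covered √(0.1² + 0.6²) ≈ 0.6 units.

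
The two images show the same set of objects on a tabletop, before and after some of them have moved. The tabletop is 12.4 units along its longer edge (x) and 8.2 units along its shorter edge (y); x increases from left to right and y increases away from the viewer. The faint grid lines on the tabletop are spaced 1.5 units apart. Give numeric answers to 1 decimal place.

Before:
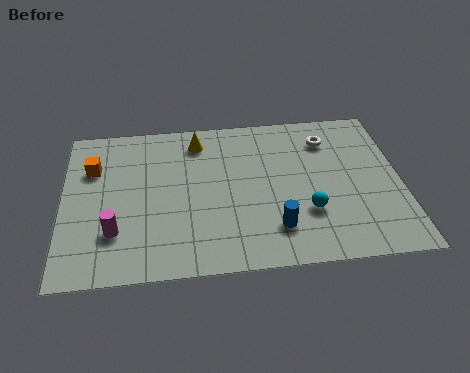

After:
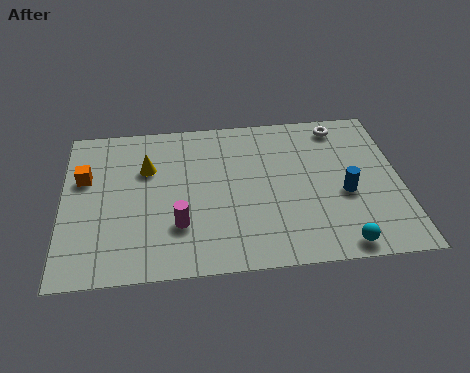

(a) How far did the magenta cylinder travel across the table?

2.3

The magenta cylinder was near (1.9, 2.3) before and (4.2, 2.4) after, so it travelled √(2.3² + 0.1²) ≈ 2.3 units.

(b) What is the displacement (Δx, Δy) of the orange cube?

(-0.3, -0.5)

The orange cube started near (1.1, 5.7) and ended near (0.8, 5.2).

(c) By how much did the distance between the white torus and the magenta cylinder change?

-1.2

They were about 8.9 units apart before and 7.7 after — 1.2 units closer together.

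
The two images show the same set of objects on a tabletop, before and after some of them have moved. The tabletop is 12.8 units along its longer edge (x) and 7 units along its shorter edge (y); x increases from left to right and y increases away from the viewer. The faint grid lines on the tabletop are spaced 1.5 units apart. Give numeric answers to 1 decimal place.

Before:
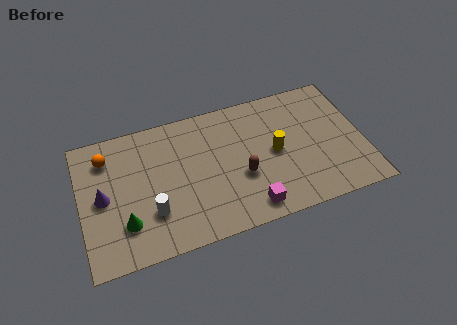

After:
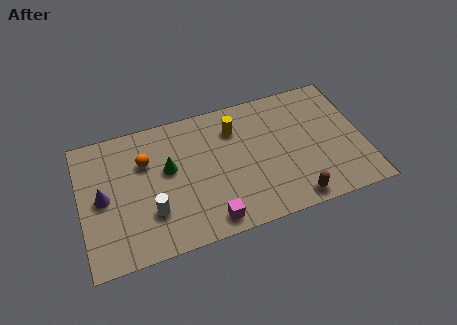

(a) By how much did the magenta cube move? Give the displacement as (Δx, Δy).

(-1.8, -0.1)

The magenta cube was at about (7.4, 1.0) and moved to about (5.6, 0.9).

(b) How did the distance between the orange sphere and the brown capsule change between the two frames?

+1.0

The distance was about 6.5 in the first image and 7.5 in the second, so they moved 1.0 units further apart.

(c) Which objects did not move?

the purple cone and the white cylinder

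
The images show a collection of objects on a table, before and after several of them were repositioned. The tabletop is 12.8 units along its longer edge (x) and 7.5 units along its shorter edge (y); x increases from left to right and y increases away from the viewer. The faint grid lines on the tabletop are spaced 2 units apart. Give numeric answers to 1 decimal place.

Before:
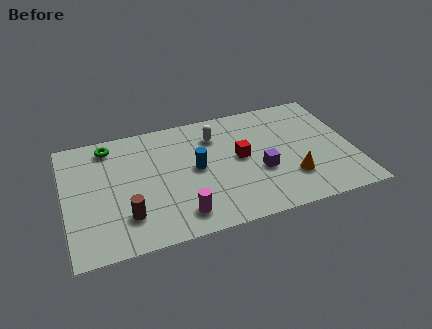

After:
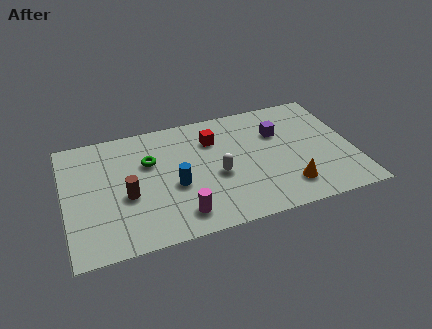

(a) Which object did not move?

the magenta cylinder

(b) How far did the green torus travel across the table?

2.3

The green torus was near (2.1, 6.4) before and (3.8, 4.9) after, so it travelled √(1.7² + 1.5²) ≈ 2.3 units.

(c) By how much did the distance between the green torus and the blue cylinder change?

-2.4

The distance was about 4.5 in the first image and 2.1 in the second, so they moved 2.4 units closer together.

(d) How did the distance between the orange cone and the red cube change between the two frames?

+2.1

They were about 2.8 units apart before and 4.9 after — 2.1 units further apart.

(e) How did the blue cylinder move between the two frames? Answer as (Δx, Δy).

(-1.0, -0.8)

The blue cylinder started near (5.8, 3.9) and ended near (4.8, 3.1).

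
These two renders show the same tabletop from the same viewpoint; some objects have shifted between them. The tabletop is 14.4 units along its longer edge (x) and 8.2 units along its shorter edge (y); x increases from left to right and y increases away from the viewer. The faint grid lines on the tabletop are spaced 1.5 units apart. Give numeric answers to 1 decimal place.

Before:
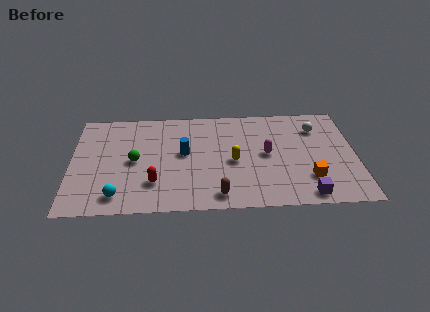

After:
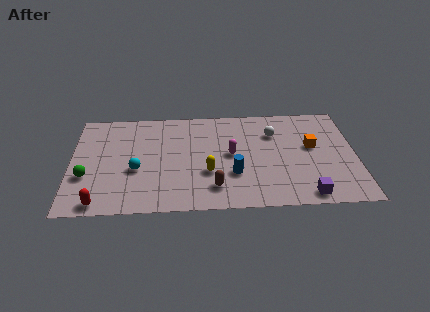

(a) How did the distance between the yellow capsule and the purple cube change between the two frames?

+0.7

The distance was about 4.6 in the first image and 5.3 in the second, so they moved 0.7 units further apart.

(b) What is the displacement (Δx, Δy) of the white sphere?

(-2.2, -0.3)

The white sphere was at about (12.5, 6.2) and moved to about (10.3, 5.9).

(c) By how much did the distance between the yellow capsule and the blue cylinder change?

-1.3

Before: roughly 2.6 units apart; after: 1.3. That's 1.3 units closer together.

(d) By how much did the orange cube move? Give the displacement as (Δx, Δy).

(0.2, 2.5)

The orange cube was at about (12.0, 2.2) and moved to about (12.2, 4.7).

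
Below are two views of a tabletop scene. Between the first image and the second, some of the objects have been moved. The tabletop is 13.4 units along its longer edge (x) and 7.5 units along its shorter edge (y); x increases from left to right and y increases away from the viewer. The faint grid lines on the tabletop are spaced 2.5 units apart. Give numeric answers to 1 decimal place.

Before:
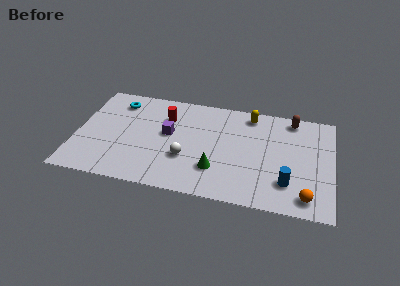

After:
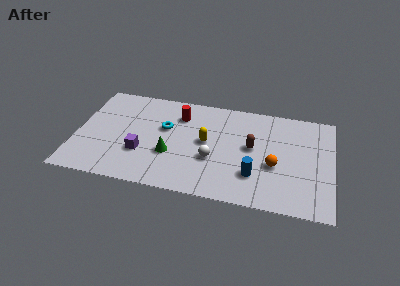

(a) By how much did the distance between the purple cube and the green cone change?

-1.8

Before: roughly 3.3 units apart; after: 1.5. That's 1.8 units closer together.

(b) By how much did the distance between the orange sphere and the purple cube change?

-1.0

The distance was about 7.9 in the first image and 6.9 in the second, so they moved 1.0 units closer together.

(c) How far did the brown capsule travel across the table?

3.2

The brown capsule was near (11.2, 6.6) before and (9.2, 4.1) after, so it travelled √(2.0² + 2.5²) ≈ 3.2 units.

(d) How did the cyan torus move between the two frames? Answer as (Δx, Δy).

(2.6, -1.5)

From the two frames, the cyan torus sits at roughly (2.0, 6.1) before and (4.6, 4.6) after.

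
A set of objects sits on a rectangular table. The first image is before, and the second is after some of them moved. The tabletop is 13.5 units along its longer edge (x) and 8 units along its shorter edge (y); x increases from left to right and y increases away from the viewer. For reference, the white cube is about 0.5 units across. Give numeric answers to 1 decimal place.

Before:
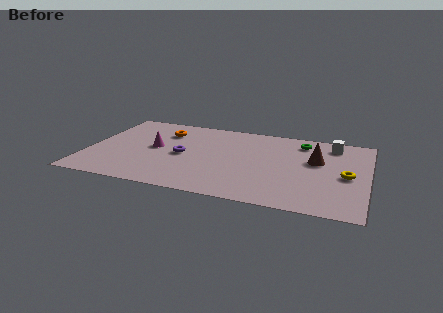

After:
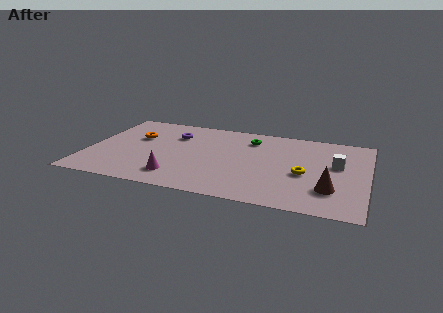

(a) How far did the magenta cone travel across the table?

2.9

The magenta cone was near (3.2, 4.2) before and (4.5, 1.6) after, so it travelled √(1.3² + 2.6²) ≈ 2.9 units.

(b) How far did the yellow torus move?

2.0

The yellow torus was near (12.5, 3.7) before and (10.5, 3.4) after, so it travelled √(2.0² + 0.3²) ≈ 2.0 units.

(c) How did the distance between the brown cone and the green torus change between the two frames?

+3.9

They were about 1.9 units apart before and 5.8 after — 3.9 units further apart.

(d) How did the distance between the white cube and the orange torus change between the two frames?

+1.6

They were about 8.2 units apart before and 9.8 after — 1.6 units further apart.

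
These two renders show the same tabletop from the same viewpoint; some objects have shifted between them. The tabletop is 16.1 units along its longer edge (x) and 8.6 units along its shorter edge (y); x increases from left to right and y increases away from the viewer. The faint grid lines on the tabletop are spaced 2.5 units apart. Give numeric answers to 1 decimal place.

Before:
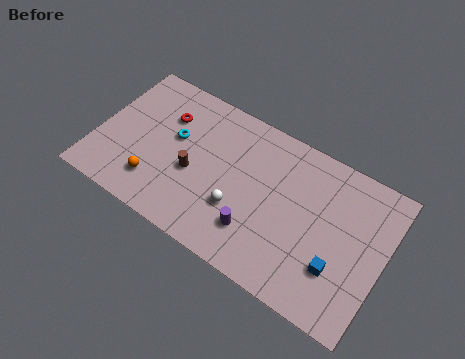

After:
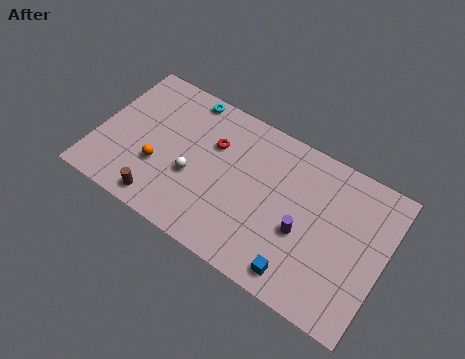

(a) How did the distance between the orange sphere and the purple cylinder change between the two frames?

+2.4

They were about 5.7 units apart before and 8.1 after — 2.4 units further apart.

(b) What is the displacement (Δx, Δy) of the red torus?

(2.8, -0.3)

The red torus was at about (3.5, 6.1) and moved to about (6.3, 5.8).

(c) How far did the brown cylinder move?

2.9

From (5.5, 3.6) to (4.1, 1.1), the brown cylinder covered √(1.4² + 2.5²) ≈ 2.9 units.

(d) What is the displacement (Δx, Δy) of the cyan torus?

(0.2, 2.7)

The cyan torus was at about (4.2, 5.1) and moved to about (4.4, 7.8).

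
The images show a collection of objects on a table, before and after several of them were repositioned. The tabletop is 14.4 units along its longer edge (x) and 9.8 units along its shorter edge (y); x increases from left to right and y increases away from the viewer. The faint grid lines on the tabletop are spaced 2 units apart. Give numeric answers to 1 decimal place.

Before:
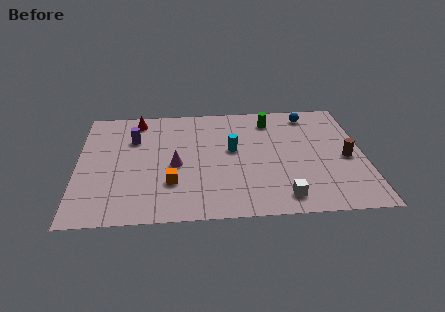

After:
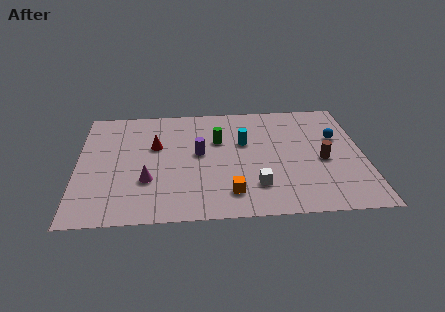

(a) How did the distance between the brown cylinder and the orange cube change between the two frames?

-3.6

The distance was about 8.9 in the first image and 5.3 in the second, so they moved 3.6 units closer together.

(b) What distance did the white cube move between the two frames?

1.6

The white cube moved from about (10.2, 1.4) to (8.9, 2.4), a distance of √(1.3² + 1.0²) ≈ 1.6.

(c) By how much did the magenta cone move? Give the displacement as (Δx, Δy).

(-1.4, -1.2)

The magenta cone started near (4.9, 4.4) and ended near (3.5, 3.2).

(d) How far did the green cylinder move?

3.1

The green cylinder moved from about (9.8, 8.0) to (7.1, 6.4), a distance of √(2.7² + 1.6²) ≈ 3.1.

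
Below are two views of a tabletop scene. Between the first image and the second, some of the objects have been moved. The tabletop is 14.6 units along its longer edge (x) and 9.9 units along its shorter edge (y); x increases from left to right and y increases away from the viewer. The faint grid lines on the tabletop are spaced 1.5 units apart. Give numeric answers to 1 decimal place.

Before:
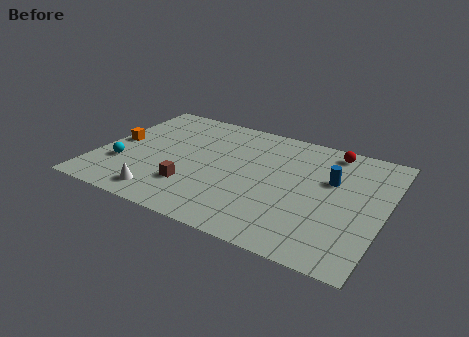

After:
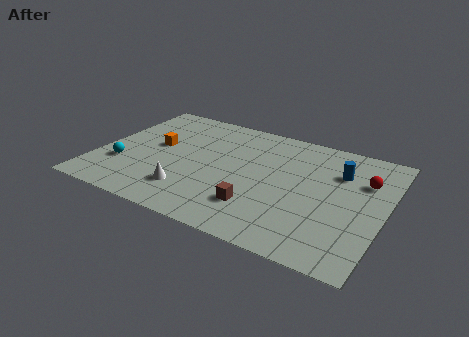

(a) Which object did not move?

the cyan sphere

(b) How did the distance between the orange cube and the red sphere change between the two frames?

-0.6

Before: roughly 11.3 units apart; after: 10.7. That's 0.6 units closer together.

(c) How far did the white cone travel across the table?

1.5

The white cone moved from about (3.8, 1.4) to (5.0, 2.3), a distance of √(1.2² + 0.9²) ≈ 1.5.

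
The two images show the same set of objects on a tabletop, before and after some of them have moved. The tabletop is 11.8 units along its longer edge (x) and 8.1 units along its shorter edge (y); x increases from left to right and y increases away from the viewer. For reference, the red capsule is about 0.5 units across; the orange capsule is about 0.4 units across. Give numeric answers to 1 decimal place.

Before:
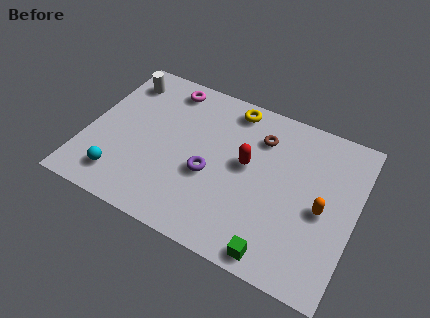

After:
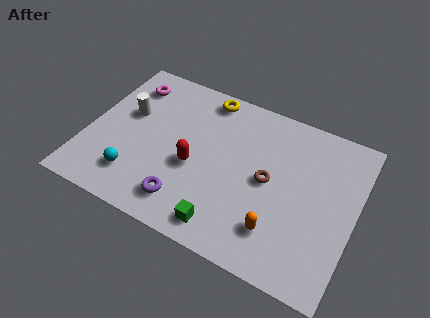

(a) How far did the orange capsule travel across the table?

2.5

The orange capsule was near (10.4, 3.7) before and (8.7, 1.9) after, so it travelled √(1.7² + 1.8²) ≈ 2.5 units.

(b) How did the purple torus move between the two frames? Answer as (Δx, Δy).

(-0.8, -1.8)

From the two frames, the purple torus sits at roughly (5.5, 3.3) before and (4.7, 1.5) after.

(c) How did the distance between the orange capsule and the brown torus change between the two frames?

-1.5

Before: roughly 3.8 units apart; after: 2.3. That's 1.5 units closer together.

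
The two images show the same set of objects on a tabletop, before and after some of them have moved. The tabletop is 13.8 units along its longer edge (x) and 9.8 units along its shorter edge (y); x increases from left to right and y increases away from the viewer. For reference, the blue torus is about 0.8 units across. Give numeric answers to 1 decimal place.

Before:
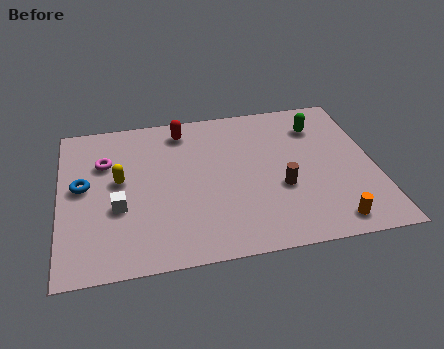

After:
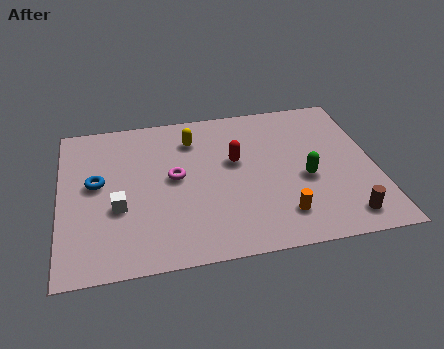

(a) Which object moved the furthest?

the yellow capsule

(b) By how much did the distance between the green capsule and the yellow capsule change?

-3.2

The distance was about 9.1 in the first image and 5.9 in the second, so they moved 3.2 units closer together.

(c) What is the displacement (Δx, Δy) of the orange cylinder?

(-2.1, 0.8)

The orange cylinder was at about (11.6, 1.2) and moved to about (9.5, 2.0).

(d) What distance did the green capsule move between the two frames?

3.5

From (11.5, 7.5) to (10.7, 4.1), the green capsule covered √(0.8² + 3.4²) ≈ 3.5 units.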